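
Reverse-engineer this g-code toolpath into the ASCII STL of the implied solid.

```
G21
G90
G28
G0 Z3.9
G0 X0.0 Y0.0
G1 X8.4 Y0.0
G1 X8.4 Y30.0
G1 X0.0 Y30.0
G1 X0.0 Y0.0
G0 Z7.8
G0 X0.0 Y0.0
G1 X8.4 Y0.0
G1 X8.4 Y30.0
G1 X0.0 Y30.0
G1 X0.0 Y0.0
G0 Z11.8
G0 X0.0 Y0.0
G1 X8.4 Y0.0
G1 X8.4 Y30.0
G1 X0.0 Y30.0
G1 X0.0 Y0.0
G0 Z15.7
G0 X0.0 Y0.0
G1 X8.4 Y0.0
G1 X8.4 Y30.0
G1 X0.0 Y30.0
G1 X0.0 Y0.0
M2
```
solid part
  facet normal 0.0000 0.0000 -1.0000
    outer loop
      vertex 8.4 30.0 0.0
      vertex 8.4 0.0 0.0
      vertex 0.0 0.0 0.0
    endloop
  endfacet
  facet normal 0.0000 0.0000 -1.0000
    outer loop
      vertex 0.0 30.0 0.0
      vertex 8.4 30.0 0.0
      vertex 0.0 0.0 0.0
    endloop
  endfacet
  facet normal 0.0000 0.0000 1.0000
    outer loop
      vertex 0.0 0.0 15.7
      vertex 8.4 0.0 15.7
      vertex 8.4 30.0 15.7
    endloop
  endfacet
  facet normal 0.0000 0.0000 1.0000
    outer loop
      vertex 0.0 0.0 15.7
      vertex 8.4 30.0 15.7
      vertex 0.0 30.0 15.7
    endloop
  endfacet
  facet normal 0.0000 -1.0000 0.0000
    outer loop
      vertex 0.0 0.0 0.0
      vertex 8.4 0.0 0.0
      vertex 8.4 0.0 15.7
    endloop
  endfacet
  facet normal 0.0000 -1.0000 0.0000
    outer loop
      vertex 0.0 0.0 0.0
      vertex 8.4 0.0 15.7
      vertex 0.0 0.0 15.7
    endloop
  endfacet
  facet normal 0.0000 1.0000 0.0000
    outer loop
      vertex 8.4 30.0 15.7
      vertex 8.4 30.0 0.0
      vertex 0.0 30.0 0.0
    endloop
  endfacet
  facet normal 0.0000 1.0000 0.0000
    outer loop
      vertex 0.0 30.0 15.7
      vertex 8.4 30.0 15.7
      vertex 0.0 30.0 0.0
    endloop
  endfacet
  facet normal -1.0000 0.0000 0.0000
    outer loop
      vertex 0.0 30.0 15.7
      vertex 0.0 30.0 0.0
      vertex 0.0 0.0 0.0
    endloop
  endfacet
  facet normal -1.0000 0.0000 0.0000
    outer loop
      vertex 0.0 0.0 15.7
      vertex 0.0 30.0 15.7
      vertex 0.0 0.0 0.0
    endloop
  endfacet
  facet normal 1.0000 0.0000 0.0000
    outer loop
      vertex 8.4 0.0 0.0
      vertex 8.4 30.0 0.0
      vertex 8.4 30.0 15.7
    endloop
  endfacet
  facet normal 1.0000 0.0000 0.0000
    outer loop
      vertex 8.4 0.0 0.0
      vertex 8.4 30.0 15.7
      vertex 8.4 0.0 15.7
    endloop
  endfacet
endsolid part

The G0 Z moves step by Δz≈3.9 mm. Every layer's G1 loop is the same polygon, so the solid is a straight extrusion of it from z=0 to z≈15.7. Closing with flat bottom and top caps and triangulating gives 12 facets — a rectangular box, roughly 8.4 × 30 mm footprint and 15.7 mm tall.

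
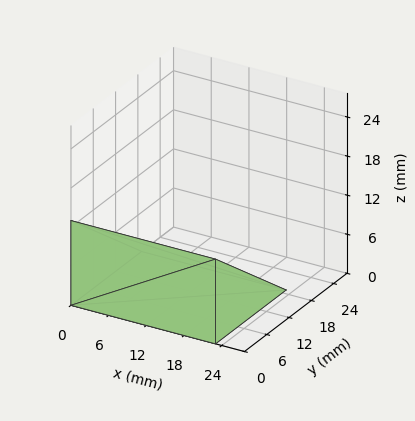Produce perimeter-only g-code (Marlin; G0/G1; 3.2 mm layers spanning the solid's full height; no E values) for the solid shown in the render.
Reading the render: the shape is a wedge (ramp): 23 × 19 mm base, rising to 13 mm along the y=0 edge and sloping linearly to z=0 at y=19 (dimensions read to the nearest mm from the axis ticks). For the g-code, the solid's height is divided into equal slices at the stated Δz and each level perimeter traced with G1 moves after a G0 lift.

; perimeter-only toolpath
G21 ; units = mm
G90 ; absolute positioning
G28 ; home
; layer 1
G0 Z3.2
G0 X0.0 Y0.0
G1 X23.0 Y0.0
G1 X23.0 Y14.2
G1 X0.0 Y14.2
G1 X0.0 Y0.0
; layer 2
G0 Z6.5
G0 X0.0 Y0.0
G1 X23.0 Y0.0
G1 X23.0 Y9.5
G1 X0.0 Y9.5
G1 X0.0 Y0.0
; layer 3
G0 Z9.8
G0 X0.0 Y0.0
G1 X23.0 Y0.0
G1 X23.0 Y4.8
G1 X0.0 Y4.8
G1 X0.0 Y0.0
M2 ; end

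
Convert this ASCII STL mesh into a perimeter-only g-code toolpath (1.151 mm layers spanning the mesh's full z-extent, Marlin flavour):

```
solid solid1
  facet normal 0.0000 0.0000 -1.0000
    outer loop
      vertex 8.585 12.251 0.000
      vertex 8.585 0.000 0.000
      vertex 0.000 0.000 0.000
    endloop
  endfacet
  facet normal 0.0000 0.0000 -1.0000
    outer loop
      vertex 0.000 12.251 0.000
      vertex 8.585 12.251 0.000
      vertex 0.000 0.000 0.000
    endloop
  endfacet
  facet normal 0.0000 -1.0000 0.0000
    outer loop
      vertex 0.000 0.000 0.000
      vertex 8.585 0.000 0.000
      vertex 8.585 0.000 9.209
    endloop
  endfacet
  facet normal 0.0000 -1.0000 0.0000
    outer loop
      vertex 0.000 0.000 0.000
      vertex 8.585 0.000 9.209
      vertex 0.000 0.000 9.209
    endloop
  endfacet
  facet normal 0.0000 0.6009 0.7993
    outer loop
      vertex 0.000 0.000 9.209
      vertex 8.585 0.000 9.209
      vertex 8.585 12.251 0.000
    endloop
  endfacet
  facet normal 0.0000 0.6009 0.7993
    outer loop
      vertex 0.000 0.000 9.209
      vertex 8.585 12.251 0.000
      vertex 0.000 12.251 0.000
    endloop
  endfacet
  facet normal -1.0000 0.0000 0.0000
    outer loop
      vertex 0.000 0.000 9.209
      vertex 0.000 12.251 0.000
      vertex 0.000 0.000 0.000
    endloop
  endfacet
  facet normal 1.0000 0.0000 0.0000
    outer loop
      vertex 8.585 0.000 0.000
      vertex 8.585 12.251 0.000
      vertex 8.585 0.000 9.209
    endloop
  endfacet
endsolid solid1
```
; perimeter-only toolpath
G21 ; units = mm
G90 ; absolute positioning
G28 ; home
; layer 1
G0 Z1.151
G0 X0.000 Y0.000
G1 X8.585 Y0.000
G1 X8.585 Y10.720
G1 X0.000 Y10.720
G1 X0.000 Y0.000
; layer 2
G0 Z2.302
G0 X0.000 Y0.000
G1 X8.585 Y0.000
G1 X8.585 Y9.188
G1 X0.000 Y9.188
G1 X0.000 Y0.000
; layer 3
G0 Z3.453
G0 X0.000 Y0.000
G1 X8.585 Y0.000
G1 X8.585 Y7.657
G1 X0.000 Y7.657
G1 X0.000 Y0.000
; layer 4
G0 Z4.604
G0 X0.000 Y0.000
G1 X8.585 Y0.000
G1 X8.585 Y6.125
G1 X0.000 Y6.125
G1 X0.000 Y0.000
; layer 5
G0 Z5.756
G0 X0.000 Y0.000
G1 X8.585 Y0.000
G1 X8.585 Y4.594
G1 X0.000 Y4.594
G1 X0.000 Y0.000
; layer 6
G0 Z6.907
G0 X0.000 Y0.000
G1 X8.585 Y0.000
G1 X8.585 Y3.063
G1 X0.000 Y3.063
G1 X0.000 Y0.000
; layer 7
G0 Z8.058
G0 X0.000 Y0.000
G1 X8.585 Y0.000
G1 X8.585 Y1.531
G1 X0.000 Y1.531
G1 X0.000 Y0.000
M2 ; end

The solid is a wedge (ramp): 8.59 × 12.3 mm base, rising to 9.21 mm along the y=0 edge and sloping linearly to z=0 at y=12.3. Slicing at Δz = 1.151 mm — 8 equal slices spanning the solid's height, so layer i sits at z = i·h/8 — gives 7 non-empty perimeters. Each is a 4-segment closed polygon; G0 lifts to the layer z and rapids to the start vertex, then G1 traces the edges. The cross-section shrinks linearly with z (the slice at the apex is degenerate and omitted).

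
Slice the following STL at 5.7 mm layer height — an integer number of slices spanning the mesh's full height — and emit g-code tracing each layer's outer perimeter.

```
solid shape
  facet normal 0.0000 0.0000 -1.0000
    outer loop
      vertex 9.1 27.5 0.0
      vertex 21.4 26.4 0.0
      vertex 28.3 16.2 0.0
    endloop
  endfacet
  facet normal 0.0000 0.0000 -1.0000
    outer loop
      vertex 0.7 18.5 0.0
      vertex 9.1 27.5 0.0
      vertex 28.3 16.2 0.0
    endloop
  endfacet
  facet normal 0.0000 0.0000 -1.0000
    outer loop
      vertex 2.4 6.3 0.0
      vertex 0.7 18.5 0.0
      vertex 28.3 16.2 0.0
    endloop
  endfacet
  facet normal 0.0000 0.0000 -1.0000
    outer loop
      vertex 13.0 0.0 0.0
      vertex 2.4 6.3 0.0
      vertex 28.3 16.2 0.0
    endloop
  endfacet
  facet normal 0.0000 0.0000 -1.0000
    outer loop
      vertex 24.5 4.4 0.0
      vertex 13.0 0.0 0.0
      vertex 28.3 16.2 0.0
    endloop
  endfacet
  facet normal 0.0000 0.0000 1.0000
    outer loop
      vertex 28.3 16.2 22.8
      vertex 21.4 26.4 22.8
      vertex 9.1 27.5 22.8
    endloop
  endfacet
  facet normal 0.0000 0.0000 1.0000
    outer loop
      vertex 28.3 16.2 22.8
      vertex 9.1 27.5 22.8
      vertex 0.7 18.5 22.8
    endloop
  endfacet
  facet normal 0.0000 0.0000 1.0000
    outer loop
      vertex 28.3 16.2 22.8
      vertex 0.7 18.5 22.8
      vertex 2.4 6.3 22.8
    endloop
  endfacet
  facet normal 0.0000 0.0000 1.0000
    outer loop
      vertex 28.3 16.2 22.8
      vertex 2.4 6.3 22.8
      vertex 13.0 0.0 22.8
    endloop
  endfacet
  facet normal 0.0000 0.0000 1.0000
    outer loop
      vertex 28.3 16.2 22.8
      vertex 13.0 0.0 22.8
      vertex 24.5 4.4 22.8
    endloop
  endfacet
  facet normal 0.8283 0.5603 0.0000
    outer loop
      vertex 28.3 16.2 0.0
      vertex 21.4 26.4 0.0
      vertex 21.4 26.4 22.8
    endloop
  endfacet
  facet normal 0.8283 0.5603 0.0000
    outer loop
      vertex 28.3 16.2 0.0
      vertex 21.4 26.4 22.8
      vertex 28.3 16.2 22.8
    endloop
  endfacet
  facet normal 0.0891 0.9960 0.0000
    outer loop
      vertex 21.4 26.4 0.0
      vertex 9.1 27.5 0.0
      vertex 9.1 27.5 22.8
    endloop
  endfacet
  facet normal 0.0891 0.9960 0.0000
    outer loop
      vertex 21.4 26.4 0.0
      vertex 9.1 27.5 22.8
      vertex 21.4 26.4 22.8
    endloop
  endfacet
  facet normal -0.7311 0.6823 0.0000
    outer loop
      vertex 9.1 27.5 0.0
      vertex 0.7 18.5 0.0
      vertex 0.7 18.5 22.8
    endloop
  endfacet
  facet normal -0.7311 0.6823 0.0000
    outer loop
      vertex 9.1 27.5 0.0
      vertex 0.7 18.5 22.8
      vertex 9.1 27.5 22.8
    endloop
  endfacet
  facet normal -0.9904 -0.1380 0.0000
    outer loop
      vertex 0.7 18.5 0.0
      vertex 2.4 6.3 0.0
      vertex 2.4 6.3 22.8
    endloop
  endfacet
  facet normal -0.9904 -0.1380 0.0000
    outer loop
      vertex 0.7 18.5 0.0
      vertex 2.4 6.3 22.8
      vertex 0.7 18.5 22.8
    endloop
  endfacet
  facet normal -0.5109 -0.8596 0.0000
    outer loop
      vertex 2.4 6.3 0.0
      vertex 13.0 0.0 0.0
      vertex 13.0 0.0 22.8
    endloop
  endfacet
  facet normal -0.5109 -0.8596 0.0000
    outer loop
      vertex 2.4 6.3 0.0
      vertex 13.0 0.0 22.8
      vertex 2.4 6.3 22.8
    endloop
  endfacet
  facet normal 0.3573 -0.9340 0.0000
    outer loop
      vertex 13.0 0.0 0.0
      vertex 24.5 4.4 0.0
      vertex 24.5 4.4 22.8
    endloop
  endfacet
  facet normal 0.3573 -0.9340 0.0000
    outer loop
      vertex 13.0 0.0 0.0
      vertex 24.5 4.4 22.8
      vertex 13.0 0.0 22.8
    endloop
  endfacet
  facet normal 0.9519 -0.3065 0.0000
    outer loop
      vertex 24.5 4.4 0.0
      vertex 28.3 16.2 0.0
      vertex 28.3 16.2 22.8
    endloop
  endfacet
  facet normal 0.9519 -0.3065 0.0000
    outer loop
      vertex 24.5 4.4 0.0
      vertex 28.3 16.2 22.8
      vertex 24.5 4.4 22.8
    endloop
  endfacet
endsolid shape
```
; perimeter-only toolpath
G21 ; units = mm
G90 ; absolute positioning
G28 ; home
; layer 1
G0 Z5.7
G0 X28.3 Y16.2
G1 X21.4 Y26.4
G1 X9.1 Y27.5
G1 X0.7 Y18.5
G1 X2.4 Y6.3
G1 X13.0 Y0.0
G1 X24.5 Y4.4
G1 X28.3 Y16.2
; layer 2
G0 Z11.4
G0 X28.3 Y16.2
G1 X21.4 Y26.4
G1 X9.1 Y27.5
G1 X0.7 Y18.5
G1 X2.4 Y6.3
G1 X13.0 Y0.0
G1 X24.5 Y4.4
G1 X28.3 Y16.2
; layer 3
G0 Z17.1
G0 X28.3 Y16.2
G1 X21.4 Y26.4
G1 X9.1 Y27.5
G1 X0.7 Y18.5
G1 X2.4 Y6.3
G1 X13.0 Y0.0
G1 X24.5 Y4.4
G1 X28.3 Y16.2
; layer 4
G0 Z22.8
G0 X28.3 Y16.2
G1 X21.4 Y26.4
G1 X9.1 Y27.5
G1 X0.7 Y18.5
G1 X2.4 Y6.3
G1 X13.0 Y0.0
G1 X24.5 Y4.4
G1 X28.3 Y16.2
M2 ; end

The solid is a regular 7-sided prism (a cylinder approximated with 7 flat sides), circumscribed radius ≈ 14.2 mm, height ≈ 22.8 mm. Slicing at Δz = 5.7 mm — 4 equal slices spanning the solid's height, so layer i sits at z = i·h/4 — gives 4 non-empty perimeters. Each is a 7-segment closed polygon; G0 lifts to the layer z and rapids to the start vertex, then G1 traces the edges.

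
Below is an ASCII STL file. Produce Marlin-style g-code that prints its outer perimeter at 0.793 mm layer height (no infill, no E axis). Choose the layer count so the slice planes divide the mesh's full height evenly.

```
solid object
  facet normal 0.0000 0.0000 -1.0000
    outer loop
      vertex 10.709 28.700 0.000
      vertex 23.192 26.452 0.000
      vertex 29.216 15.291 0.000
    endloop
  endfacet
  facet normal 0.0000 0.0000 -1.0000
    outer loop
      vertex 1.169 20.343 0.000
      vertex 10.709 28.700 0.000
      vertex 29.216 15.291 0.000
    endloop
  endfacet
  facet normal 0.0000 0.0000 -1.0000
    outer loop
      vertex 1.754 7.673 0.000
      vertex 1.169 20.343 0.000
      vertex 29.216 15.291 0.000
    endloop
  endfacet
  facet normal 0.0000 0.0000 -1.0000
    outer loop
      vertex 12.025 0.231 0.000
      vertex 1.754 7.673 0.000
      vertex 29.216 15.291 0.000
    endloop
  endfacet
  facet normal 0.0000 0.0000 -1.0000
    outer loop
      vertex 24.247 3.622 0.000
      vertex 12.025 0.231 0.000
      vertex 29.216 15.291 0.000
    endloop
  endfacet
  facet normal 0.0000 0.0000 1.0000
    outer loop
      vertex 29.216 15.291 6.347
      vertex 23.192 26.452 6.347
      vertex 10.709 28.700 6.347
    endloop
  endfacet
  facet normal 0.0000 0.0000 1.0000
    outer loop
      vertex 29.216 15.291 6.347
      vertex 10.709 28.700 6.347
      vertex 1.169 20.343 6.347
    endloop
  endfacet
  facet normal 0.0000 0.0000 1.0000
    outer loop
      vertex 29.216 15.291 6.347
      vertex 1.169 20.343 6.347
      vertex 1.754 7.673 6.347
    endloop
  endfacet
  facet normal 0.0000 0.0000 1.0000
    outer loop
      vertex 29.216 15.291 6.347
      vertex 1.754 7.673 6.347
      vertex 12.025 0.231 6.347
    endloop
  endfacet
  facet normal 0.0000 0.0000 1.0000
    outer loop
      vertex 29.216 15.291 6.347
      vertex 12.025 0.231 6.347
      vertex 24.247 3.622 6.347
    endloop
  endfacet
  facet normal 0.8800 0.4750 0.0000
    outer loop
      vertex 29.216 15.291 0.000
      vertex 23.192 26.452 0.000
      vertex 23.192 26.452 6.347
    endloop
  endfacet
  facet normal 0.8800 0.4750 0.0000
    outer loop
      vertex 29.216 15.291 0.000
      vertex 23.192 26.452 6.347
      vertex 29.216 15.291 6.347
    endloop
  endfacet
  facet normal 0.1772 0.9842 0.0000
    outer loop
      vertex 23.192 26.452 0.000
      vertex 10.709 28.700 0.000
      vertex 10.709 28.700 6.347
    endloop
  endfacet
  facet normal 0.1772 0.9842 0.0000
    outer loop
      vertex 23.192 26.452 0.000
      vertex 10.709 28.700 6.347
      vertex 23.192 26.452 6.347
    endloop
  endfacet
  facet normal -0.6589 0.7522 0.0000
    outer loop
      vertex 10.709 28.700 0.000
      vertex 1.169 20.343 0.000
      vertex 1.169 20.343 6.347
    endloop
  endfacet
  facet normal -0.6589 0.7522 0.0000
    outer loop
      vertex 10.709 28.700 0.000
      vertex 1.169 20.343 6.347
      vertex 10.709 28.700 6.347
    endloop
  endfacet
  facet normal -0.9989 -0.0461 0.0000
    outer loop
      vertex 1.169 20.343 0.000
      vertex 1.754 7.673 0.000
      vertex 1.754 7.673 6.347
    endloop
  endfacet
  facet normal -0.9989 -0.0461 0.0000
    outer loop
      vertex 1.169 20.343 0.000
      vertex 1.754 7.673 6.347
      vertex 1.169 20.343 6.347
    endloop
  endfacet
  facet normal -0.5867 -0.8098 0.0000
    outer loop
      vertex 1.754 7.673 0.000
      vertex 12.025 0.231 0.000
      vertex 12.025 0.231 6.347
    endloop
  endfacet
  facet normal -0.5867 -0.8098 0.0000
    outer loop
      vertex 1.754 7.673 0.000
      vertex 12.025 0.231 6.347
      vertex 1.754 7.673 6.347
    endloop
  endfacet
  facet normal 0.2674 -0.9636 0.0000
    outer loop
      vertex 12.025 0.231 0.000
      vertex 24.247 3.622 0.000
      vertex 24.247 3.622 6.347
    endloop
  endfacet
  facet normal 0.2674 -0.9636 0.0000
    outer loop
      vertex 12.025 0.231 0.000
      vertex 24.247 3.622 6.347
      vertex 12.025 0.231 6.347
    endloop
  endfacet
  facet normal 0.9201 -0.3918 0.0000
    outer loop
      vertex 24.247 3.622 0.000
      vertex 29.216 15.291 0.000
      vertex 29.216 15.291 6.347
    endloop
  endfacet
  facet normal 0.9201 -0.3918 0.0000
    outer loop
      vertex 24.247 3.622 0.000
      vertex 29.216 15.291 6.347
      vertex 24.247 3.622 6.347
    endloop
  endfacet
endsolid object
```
; perimeter-only toolpath
G21 ; units = mm
G90 ; absolute positioning
G28 ; home
; layer 1
G0 Z0.793
G0 X29.216 Y15.291
G1 X23.192 Y26.452
G1 X10.709 Y28.700
G1 X1.169 Y20.343
G1 X1.754 Y7.673
G1 X12.025 Y0.231
G1 X24.247 Y3.622
G1 X29.216 Y15.291
; layer 2
G0 Z1.587
G0 X29.216 Y15.291
G1 X23.192 Y26.452
G1 X10.709 Y28.700
G1 X1.169 Y20.343
G1 X1.754 Y7.673
G1 X12.025 Y0.231
G1 X24.247 Y3.622
G1 X29.216 Y15.291
; layer 3
G0 Z2.380
G0 X29.216 Y15.291
G1 X23.192 Y26.452
G1 X10.709 Y28.700
G1 X1.169 Y20.343
G1 X1.754 Y7.673
G1 X12.025 Y0.231
G1 X24.247 Y3.622
G1 X29.216 Y15.291
; layer 4
G0 Z3.174
G0 X29.216 Y15.291
G1 X23.192 Y26.452
G1 X10.709 Y28.700
G1 X1.169 Y20.343
G1 X1.754 Y7.673
G1 X12.025 Y0.231
G1 X24.247 Y3.622
G1 X29.216 Y15.291
; layer 5
G0 Z3.967
G0 X29.216 Y15.291
G1 X23.192 Y26.452
G1 X10.709 Y28.700
G1 X1.169 Y20.343
G1 X1.754 Y7.673
G1 X12.025 Y0.231
G1 X24.247 Y3.622
G1 X29.216 Y15.291
; layer 6
G0 Z4.760
G0 X29.216 Y15.291
G1 X23.192 Y26.452
G1 X10.709 Y28.700
G1 X1.169 Y20.343
G1 X1.754 Y7.673
G1 X12.025 Y0.231
G1 X24.247 Y3.622
G1 X29.216 Y15.291
; layer 7
G0 Z5.554
G0 X29.216 Y15.291
G1 X23.192 Y26.452
G1 X10.709 Y28.700
G1 X1.169 Y20.343
G1 X1.754 Y7.673
G1 X12.025 Y0.231
G1 X24.247 Y3.622
G1 X29.216 Y15.291
; layer 8
G0 Z6.347
G0 X29.216 Y15.291
G1 X23.192 Y26.452
G1 X10.709 Y28.700
G1 X1.169 Y20.343
G1 X1.754 Y7.673
G1 X12.025 Y0.231
G1 X24.247 Y3.622
G1 X29.216 Y15.291
M2 ; end

The solid is a regular 7-sided prism (a cylinder approximated with 7 flat sides), circumscribed radius ≈ 14.6 mm, height ≈ 6.35 mm. Slicing at Δz = 0.793 mm — 8 equal slices spanning the solid's height, so layer i sits at z = i·h/8 — gives 8 non-empty perimeters. Each is a 7-segment closed polygon; G0 lifts to the layer z and rapids to the start vertex, then G1 traces the edges.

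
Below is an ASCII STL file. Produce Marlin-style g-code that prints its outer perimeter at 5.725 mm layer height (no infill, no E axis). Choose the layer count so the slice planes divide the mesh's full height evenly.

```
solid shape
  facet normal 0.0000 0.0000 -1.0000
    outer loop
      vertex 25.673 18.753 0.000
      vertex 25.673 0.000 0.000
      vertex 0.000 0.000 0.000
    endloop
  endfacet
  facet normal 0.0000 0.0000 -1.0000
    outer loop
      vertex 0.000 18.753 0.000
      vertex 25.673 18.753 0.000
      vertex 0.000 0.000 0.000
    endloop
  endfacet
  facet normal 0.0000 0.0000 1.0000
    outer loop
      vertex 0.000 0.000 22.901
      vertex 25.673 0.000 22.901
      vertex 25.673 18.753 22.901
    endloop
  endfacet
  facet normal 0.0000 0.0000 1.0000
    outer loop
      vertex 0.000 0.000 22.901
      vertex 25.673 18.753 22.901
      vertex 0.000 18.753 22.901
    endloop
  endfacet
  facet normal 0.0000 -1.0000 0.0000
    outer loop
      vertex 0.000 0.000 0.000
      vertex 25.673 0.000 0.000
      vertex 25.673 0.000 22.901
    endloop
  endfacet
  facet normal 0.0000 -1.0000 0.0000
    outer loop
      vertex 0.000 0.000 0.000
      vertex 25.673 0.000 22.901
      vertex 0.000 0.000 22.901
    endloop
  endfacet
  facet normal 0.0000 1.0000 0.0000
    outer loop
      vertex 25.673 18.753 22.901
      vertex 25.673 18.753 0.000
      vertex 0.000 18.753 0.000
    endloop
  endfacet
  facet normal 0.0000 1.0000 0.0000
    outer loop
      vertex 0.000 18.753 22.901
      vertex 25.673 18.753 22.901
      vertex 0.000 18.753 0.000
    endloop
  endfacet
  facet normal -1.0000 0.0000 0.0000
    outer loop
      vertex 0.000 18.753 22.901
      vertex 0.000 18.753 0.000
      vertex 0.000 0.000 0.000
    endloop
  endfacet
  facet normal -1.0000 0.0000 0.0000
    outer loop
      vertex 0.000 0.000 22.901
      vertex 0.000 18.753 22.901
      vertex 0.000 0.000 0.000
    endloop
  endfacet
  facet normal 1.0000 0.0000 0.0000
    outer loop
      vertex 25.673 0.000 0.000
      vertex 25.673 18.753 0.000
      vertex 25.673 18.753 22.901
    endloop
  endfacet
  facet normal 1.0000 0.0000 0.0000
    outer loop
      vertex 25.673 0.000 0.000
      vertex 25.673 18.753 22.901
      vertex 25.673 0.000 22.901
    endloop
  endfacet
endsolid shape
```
; perimeter-only toolpath
G21 ; units = mm
G90 ; absolute positioning
G28 ; home
; layer 1
G0 Z5.725
G0 X0.000 Y0.000
G1 X25.673 Y0.000
G1 X25.673 Y18.753
G1 X0.000 Y18.753
G1 X0.000 Y0.000
; layer 2
G0 Z11.450
G0 X0.000 Y0.000
G1 X25.673 Y0.000
G1 X25.673 Y18.753
G1 X0.000 Y18.753
G1 X0.000 Y0.000
; layer 3
G0 Z17.176
G0 X0.000 Y0.000
G1 X25.673 Y0.000
G1 X25.673 Y18.753
G1 X0.000 Y18.753
G1 X0.000 Y0.000
; layer 4
G0 Z22.901
G0 X0.000 Y0.000
G1 X25.673 Y0.000
G1 X25.673 Y18.753
G1 X0.000 Y18.753
G1 X0.000 Y0.000
M2 ; end

The solid is a rectangular box, roughly 25.7 × 18.8 mm footprint and 22.9 mm tall. Slicing at Δz = 5.725 mm — 4 equal slices spanning the solid's height, so layer i sits at z = i·h/4 — gives 4 non-empty perimeters. Each is a 4-segment closed polygon; G0 lifts to the layer z and rapids to the start vertex, then G1 traces the edges.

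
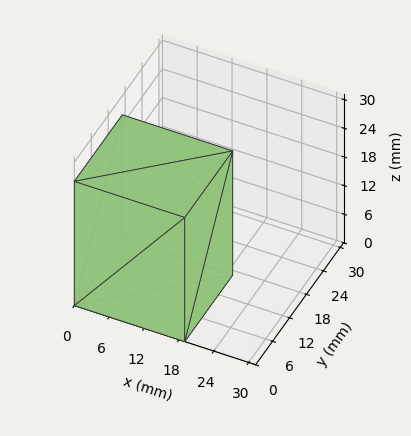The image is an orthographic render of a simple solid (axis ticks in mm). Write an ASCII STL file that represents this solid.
Reading the render: the shape is a rectangular box, roughly 19 × 17 mm footprint and 26 mm tall (dimensions read to the nearest mm from the axis ticks). For the STL, each face is triangulated and given an outward normal.

solid part
  facet normal 0.0000 0.0000 -1.0000
    outer loop
      vertex 19.00 17.00 0.00
      vertex 19.00 0.00 0.00
      vertex 0.00 0.00 0.00
    endloop
  endfacet
  facet normal 0.0000 0.0000 -1.0000
    outer loop
      vertex 0.00 17.00 0.00
      vertex 19.00 17.00 0.00
      vertex 0.00 0.00 0.00
    endloop
  endfacet
  facet normal 0.0000 0.0000 1.0000
    outer loop
      vertex 0.00 0.00 26.00
      vertex 19.00 0.00 26.00
      vertex 19.00 17.00 26.00
    endloop
  endfacet
  facet normal 0.0000 0.0000 1.0000
    outer loop
      vertex 0.00 0.00 26.00
      vertex 19.00 17.00 26.00
      vertex 0.00 17.00 26.00
    endloop
  endfacet
  facet normal 0.0000 -1.0000 0.0000
    outer loop
      vertex 0.00 0.00 0.00
      vertex 19.00 0.00 0.00
      vertex 19.00 0.00 26.00
    endloop
  endfacet
  facet normal 0.0000 -1.0000 0.0000
    outer loop
      vertex 0.00 0.00 0.00
      vertex 19.00 0.00 26.00
      vertex 0.00 0.00 26.00
    endloop
  endfacet
  facet normal 0.0000 1.0000 0.0000
    outer loop
      vertex 19.00 17.00 26.00
      vertex 19.00 17.00 0.00
      vertex 0.00 17.00 0.00
    endloop
  endfacet
  facet normal 0.0000 1.0000 0.0000
    outer loop
      vertex 0.00 17.00 26.00
      vertex 19.00 17.00 26.00
      vertex 0.00 17.00 0.00
    endloop
  endfacet
  facet normal -1.0000 0.0000 0.0000
    outer loop
      vertex 0.00 17.00 26.00
      vertex 0.00 17.00 0.00
      vertex 0.00 0.00 0.00
    endloop
  endfacet
  facet normal -1.0000 0.0000 0.0000
    outer loop
      vertex 0.00 0.00 26.00
      vertex 0.00 17.00 26.00
      vertex 0.00 0.00 0.00
    endloop
  endfacet
  facet normal 1.0000 0.0000 0.0000
    outer loop
      vertex 19.00 0.00 0.00
      vertex 19.00 17.00 0.00
      vertex 19.00 17.00 26.00
    endloop
  endfacet
  facet normal 1.0000 0.0000 0.0000
    outer loop
      vertex 19.00 0.00 0.00
      vertex 19.00 17.00 26.00
      vertex 19.00 0.00 26.00
    endloop
  endfacet
endsolid part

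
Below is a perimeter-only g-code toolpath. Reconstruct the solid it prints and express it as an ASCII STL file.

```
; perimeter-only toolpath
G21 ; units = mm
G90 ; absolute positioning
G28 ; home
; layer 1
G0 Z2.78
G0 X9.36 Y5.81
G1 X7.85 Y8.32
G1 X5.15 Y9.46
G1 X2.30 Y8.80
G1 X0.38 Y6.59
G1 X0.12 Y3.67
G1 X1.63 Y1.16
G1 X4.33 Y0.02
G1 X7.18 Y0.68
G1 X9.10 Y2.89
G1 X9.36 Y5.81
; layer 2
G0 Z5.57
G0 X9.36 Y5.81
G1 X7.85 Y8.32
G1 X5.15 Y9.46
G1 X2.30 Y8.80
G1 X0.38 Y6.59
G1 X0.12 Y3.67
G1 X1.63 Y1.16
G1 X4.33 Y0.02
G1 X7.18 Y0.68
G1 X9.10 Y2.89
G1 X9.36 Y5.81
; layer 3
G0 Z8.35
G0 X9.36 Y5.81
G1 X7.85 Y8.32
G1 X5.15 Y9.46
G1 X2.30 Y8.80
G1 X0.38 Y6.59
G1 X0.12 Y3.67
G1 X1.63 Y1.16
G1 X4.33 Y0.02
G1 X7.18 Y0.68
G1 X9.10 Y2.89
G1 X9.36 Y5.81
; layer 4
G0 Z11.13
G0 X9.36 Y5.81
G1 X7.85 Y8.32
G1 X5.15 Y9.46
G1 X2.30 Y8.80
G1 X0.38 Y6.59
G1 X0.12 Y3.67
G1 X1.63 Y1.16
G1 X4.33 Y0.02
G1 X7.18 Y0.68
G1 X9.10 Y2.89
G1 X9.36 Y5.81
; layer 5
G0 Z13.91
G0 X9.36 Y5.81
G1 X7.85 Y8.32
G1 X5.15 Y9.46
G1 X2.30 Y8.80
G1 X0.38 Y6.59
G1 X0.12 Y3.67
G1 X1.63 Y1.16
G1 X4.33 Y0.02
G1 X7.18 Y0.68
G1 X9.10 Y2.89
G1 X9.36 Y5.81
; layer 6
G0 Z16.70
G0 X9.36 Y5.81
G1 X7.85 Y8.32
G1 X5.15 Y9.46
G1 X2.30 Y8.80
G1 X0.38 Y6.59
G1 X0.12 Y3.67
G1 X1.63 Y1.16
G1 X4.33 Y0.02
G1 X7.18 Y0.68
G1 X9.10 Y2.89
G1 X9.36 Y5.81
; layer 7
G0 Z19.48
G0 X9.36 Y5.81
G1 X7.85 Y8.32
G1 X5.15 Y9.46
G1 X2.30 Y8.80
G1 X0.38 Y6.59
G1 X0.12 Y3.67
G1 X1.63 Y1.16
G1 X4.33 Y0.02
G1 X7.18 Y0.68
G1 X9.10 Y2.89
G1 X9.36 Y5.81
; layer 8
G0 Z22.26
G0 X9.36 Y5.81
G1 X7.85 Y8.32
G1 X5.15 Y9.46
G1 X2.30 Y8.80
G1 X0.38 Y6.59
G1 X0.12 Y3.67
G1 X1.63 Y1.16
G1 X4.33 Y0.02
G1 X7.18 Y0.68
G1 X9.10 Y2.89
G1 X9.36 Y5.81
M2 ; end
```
solid part
  facet normal 0.0000 0.0000 -1.0000
    outer loop
      vertex 5.15 9.46 0.00
      vertex 7.85 8.32 0.00
      vertex 9.36 5.81 0.00
    endloop
  endfacet
  facet normal 0.0000 0.0000 -1.0000
    outer loop
      vertex 2.30 8.80 0.00
      vertex 5.15 9.46 0.00
      vertex 9.36 5.81 0.00
    endloop
  endfacet
  facet normal 0.0000 0.0000 -1.0000
    outer loop
      vertex 0.38 6.59 0.00
      vertex 2.30 8.80 0.00
      vertex 9.36 5.81 0.00
    endloop
  endfacet
  facet normal 0.0000 0.0000 -1.0000
    outer loop
      vertex 0.12 3.67 0.00
      vertex 0.38 6.59 0.00
      vertex 9.36 5.81 0.00
    endloop
  endfacet
  facet normal 0.0000 0.0000 -1.0000
    outer loop
      vertex 1.63 1.16 0.00
      vertex 0.12 3.67 0.00
      vertex 9.36 5.81 0.00
    endloop
  endfacet
  facet normal 0.0000 0.0000 -1.0000
    outer loop
      vertex 4.33 0.02 0.00
      vertex 1.63 1.16 0.00
      vertex 9.36 5.81 0.00
    endloop
  endfacet
  facet normal 0.0000 0.0000 -1.0000
    outer loop
      vertex 7.18 0.68 0.00
      vertex 4.33 0.02 0.00
      vertex 9.36 5.81 0.00
    endloop
  endfacet
  facet normal 0.0000 0.0000 -1.0000
    outer loop
      vertex 9.10 2.89 0.00
      vertex 7.18 0.68 0.00
      vertex 9.36 5.81 0.00
    endloop
  endfacet
  facet normal 0.0000 0.0000 1.0000
    outer loop
      vertex 9.36 5.81 22.26
      vertex 7.85 8.32 22.26
      vertex 5.15 9.46 22.26
    endloop
  endfacet
  facet normal 0.0000 0.0000 1.0000
    outer loop
      vertex 9.36 5.81 22.26
      vertex 5.15 9.46 22.26
      vertex 2.30 8.80 22.26
    endloop
  endfacet
  facet normal 0.0000 0.0000 1.0000
    outer loop
      vertex 9.36 5.81 22.26
      vertex 2.30 8.80 22.26
      vertex 0.38 6.59 22.26
    endloop
  endfacet
  facet normal 0.0000 0.0000 1.0000
    outer loop
      vertex 9.36 5.81 22.26
      vertex 0.38 6.59 22.26
      vertex 0.12 3.67 22.26
    endloop
  endfacet
  facet normal 0.0000 0.0000 1.0000
    outer loop
      vertex 9.36 5.81 22.26
      vertex 0.12 3.67 22.26
      vertex 1.63 1.16 22.26
    endloop
  endfacet
  facet normal 0.0000 0.0000 1.0000
    outer loop
      vertex 9.36 5.81 22.26
      vertex 1.63 1.16 22.26
      vertex 4.33 0.02 22.26
    endloop
  endfacet
  facet normal 0.0000 0.0000 1.0000
    outer loop
      vertex 9.36 5.81 22.26
      vertex 4.33 0.02 22.26
      vertex 7.18 0.68 22.26
    endloop
  endfacet
  facet normal 0.0000 0.0000 1.0000
    outer loop
      vertex 9.36 5.81 22.26
      vertex 7.18 0.68 22.26
      vertex 9.10 2.89 22.26
    endloop
  endfacet
  facet normal 0.8569 0.5155 0.0000
    outer loop
      vertex 9.36 5.81 0.00
      vertex 7.85 8.32 0.00
      vertex 7.85 8.32 22.26
    endloop
  endfacet
  facet normal 0.8569 0.5155 0.0000
    outer loop
      vertex 9.36 5.81 0.00
      vertex 7.85 8.32 22.26
      vertex 9.36 5.81 22.26
    endloop
  endfacet
  facet normal 0.3890 0.9212 0.0000
    outer loop
      vertex 7.85 8.32 0.00
      vertex 5.15 9.46 0.00
      vertex 5.15 9.46 22.26
    endloop
  endfacet
  facet normal 0.3890 0.9212 0.0000
    outer loop
      vertex 7.85 8.32 0.00
      vertex 5.15 9.46 22.26
      vertex 7.85 8.32 22.26
    endloop
  endfacet
  facet normal -0.2256 0.9742 0.0000
    outer loop
      vertex 5.15 9.46 0.00
      vertex 2.30 8.80 0.00
      vertex 2.30 8.80 22.26
    endloop
  endfacet
  facet normal -0.2256 0.9742 0.0000
    outer loop
      vertex 5.15 9.46 0.00
      vertex 2.30 8.80 22.26
      vertex 5.15 9.46 22.26
    endloop
  endfacet
  facet normal -0.7549 0.6558 0.0000
    outer loop
      vertex 2.30 8.80 0.00
      vertex 0.38 6.59 0.00
      vertex 0.38 6.59 22.26
    endloop
  endfacet
  facet normal -0.7549 0.6558 0.0000
    outer loop
      vertex 2.30 8.80 0.00
      vertex 0.38 6.59 22.26
      vertex 2.30 8.80 22.26
    endloop
  endfacet
  facet normal -0.9961 0.0887 0.0000
    outer loop
      vertex 0.38 6.59 0.00
      vertex 0.12 3.67 0.00
      vertex 0.12 3.67 22.26
    endloop
  endfacet
  facet normal -0.9961 0.0887 0.0000
    outer loop
      vertex 0.38 6.59 0.00
      vertex 0.12 3.67 22.26
      vertex 0.38 6.59 22.26
    endloop
  endfacet
  facet normal -0.8569 -0.5155 0.0000
    outer loop
      vertex 0.12 3.67 0.00
      vertex 1.63 1.16 0.00
      vertex 1.63 1.16 22.26
    endloop
  endfacet
  facet normal -0.8569 -0.5155 0.0000
    outer loop
      vertex 0.12 3.67 0.00
      vertex 1.63 1.16 22.26
      vertex 0.12 3.67 22.26
    endloop
  endfacet
  facet normal -0.3890 -0.9212 0.0000
    outer loop
      vertex 1.63 1.16 0.00
      vertex 4.33 0.02 0.00
      vertex 4.33 0.02 22.26
    endloop
  endfacet
  facet normal -0.3890 -0.9212 0.0000
    outer loop
      vertex 1.63 1.16 0.00
      vertex 4.33 0.02 22.26
      vertex 1.63 1.16 22.26
    endloop
  endfacet
  facet normal 0.2256 -0.9742 0.0000
    outer loop
      vertex 4.33 0.02 0.00
      vertex 7.18 0.68 0.00
      vertex 7.18 0.68 22.26
    endloop
  endfacet
  facet normal 0.2256 -0.9742 0.0000
    outer loop
      vertex 4.33 0.02 0.00
      vertex 7.18 0.68 22.26
      vertex 4.33 0.02 22.26
    endloop
  endfacet
  facet normal 0.7549 -0.6558 0.0000
    outer loop
      vertex 7.18 0.68 0.00
      vertex 9.10 2.89 0.00
      vertex 9.10 2.89 22.26
    endloop
  endfacet
  facet normal 0.7549 -0.6558 0.0000
    outer loop
      vertex 7.18 0.68 0.00
      vertex 9.10 2.89 22.26
      vertex 7.18 0.68 22.26
    endloop
  endfacet
  facet normal 0.9961 -0.0887 0.0000
    outer loop
      vertex 9.10 2.89 0.00
      vertex 9.36 5.81 0.00
      vertex 9.36 5.81 22.26
    endloop
  endfacet
  facet normal 0.9961 -0.0887 0.0000
    outer loop
      vertex 9.10 2.89 0.00
      vertex 9.36 5.81 22.26
      vertex 9.10 2.89 22.26
    endloop
  endfacet
endsolid part

The G0 Z moves step by Δz≈2.78 mm. Every layer's G1 loop is the same polygon, so the solid is a straight extrusion of it from z=0 to z≈22.3. Closing with flat bottom and top caps and triangulating gives 36 facets — a regular 10-sided prism (a cylinder approximated with 10 flat sides), circumscribed radius ≈ 4.74 mm, height ≈ 22.3 mm.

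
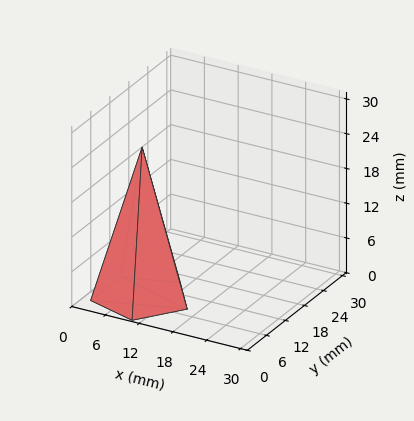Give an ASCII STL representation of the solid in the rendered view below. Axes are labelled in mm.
Reading the render: the shape is a regular 5-sided pyramid, base circumscribed radius ≈ 8 mm, apex at z ≈ 26 mm (dimensions read to the nearest mm from the axis ticks). For the STL, each face is triangulated and given an outward normal.

solid part
  facet normal 0.0000 0.0000 -1.0000
    outer loop
      vertex 1.5 12.7 0.0
      vertex 10.5 15.6 0.0
      vertex 16.0 8.0 0.0
    endloop
  endfacet
  facet normal 0.0000 0.0000 -1.0000
    outer loop
      vertex 1.5 3.3 0.0
      vertex 1.5 12.7 0.0
      vertex 16.0 8.0 0.0
    endloop
  endfacet
  facet normal 0.0000 0.0000 -1.0000
    outer loop
      vertex 10.5 0.4 0.0
      vertex 1.5 3.3 0.0
      vertex 16.0 8.0 0.0
    endloop
  endfacet
  facet normal 0.7861 0.5689 0.2419
    outer loop
      vertex 16.0 8.0 0.0
      vertex 10.5 15.6 0.0
      vertex 8.0 8.0 26.0
    endloop
  endfacet
  facet normal -0.2976 0.9237 0.2414
    outer loop
      vertex 10.5 15.6 0.0
      vertex 1.5 12.7 0.0
      vertex 8.0 8.0 26.0
    endloop
  endfacet
  facet normal -0.9701 0.0000 0.2425
    outer loop
      vertex 1.5 12.7 0.0
      vertex 1.5 3.3 0.0
      vertex 8.0 8.0 26.0
    endloop
  endfacet
  facet normal -0.2976 -0.9237 0.2414
    outer loop
      vertex 1.5 3.3 0.0
      vertex 10.5 0.4 0.0
      vertex 8.0 8.0 26.0
    endloop
  endfacet
  facet normal 0.7861 -0.5689 0.2419
    outer loop
      vertex 10.5 0.4 0.0
      vertex 16.0 8.0 0.0
      vertex 8.0 8.0 26.0
    endloop
  endfacet
endsolid part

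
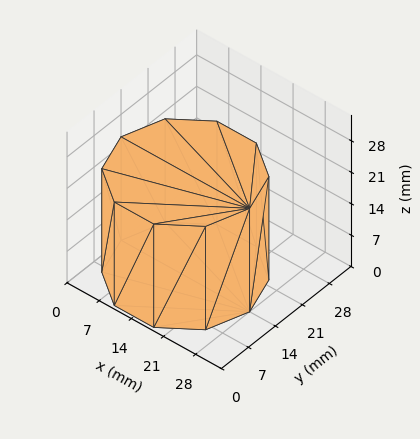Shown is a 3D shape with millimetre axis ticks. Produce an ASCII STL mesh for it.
Reading the render: the shape is a regular 10-sided prism (a cylinder approximated with 10 flat sides), circumscribed radius ≈ 14 mm, height ≈ 23 mm (dimensions read to the nearest mm from the axis ticks). For the STL, each face is triangulated and given an outward normal.

solid part
  facet normal 0.0000 0.0000 -1.0000
    outer loop
      vertex 18.3 27.3 0.0
      vertex 25.3 22.2 0.0
      vertex 28.0 14.0 0.0
    endloop
  endfacet
  facet normal 0.0000 0.0000 -1.0000
    outer loop
      vertex 9.7 27.3 0.0
      vertex 18.3 27.3 0.0
      vertex 28.0 14.0 0.0
    endloop
  endfacet
  facet normal 0.0000 0.0000 -1.0000
    outer loop
      vertex 2.7 22.2 0.0
      vertex 9.7 27.3 0.0
      vertex 28.0 14.0 0.0
    endloop
  endfacet
  facet normal 0.0000 0.0000 -1.0000
    outer loop
      vertex 0.0 14.0 0.0
      vertex 2.7 22.2 0.0
      vertex 28.0 14.0 0.0
    endloop
  endfacet
  facet normal 0.0000 0.0000 -1.0000
    outer loop
      vertex 2.7 5.8 0.0
      vertex 0.0 14.0 0.0
      vertex 28.0 14.0 0.0
    endloop
  endfacet
  facet normal 0.0000 0.0000 -1.0000
    outer loop
      vertex 9.7 0.7 0.0
      vertex 2.7 5.8 0.0
      vertex 28.0 14.0 0.0
    endloop
  endfacet
  facet normal 0.0000 0.0000 -1.0000
    outer loop
      vertex 18.3 0.7 0.0
      vertex 9.7 0.7 0.0
      vertex 28.0 14.0 0.0
    endloop
  endfacet
  facet normal 0.0000 0.0000 -1.0000
    outer loop
      vertex 25.3 5.8 0.0
      vertex 18.3 0.7 0.0
      vertex 28.0 14.0 0.0
    endloop
  endfacet
  facet normal 0.0000 0.0000 1.0000
    outer loop
      vertex 28.0 14.0 23.0
      vertex 25.3 22.2 23.0
      vertex 18.3 27.3 23.0
    endloop
  endfacet
  facet normal 0.0000 0.0000 1.0000
    outer loop
      vertex 28.0 14.0 23.0
      vertex 18.3 27.3 23.0
      vertex 9.7 27.3 23.0
    endloop
  endfacet
  facet normal 0.0000 0.0000 1.0000
    outer loop
      vertex 28.0 14.0 23.0
      vertex 9.7 27.3 23.0
      vertex 2.7 22.2 23.0
    endloop
  endfacet
  facet normal 0.0000 0.0000 1.0000
    outer loop
      vertex 28.0 14.0 23.0
      vertex 2.7 22.2 23.0
      vertex 0.0 14.0 23.0
    endloop
  endfacet
  facet normal 0.0000 0.0000 1.0000
    outer loop
      vertex 28.0 14.0 23.0
      vertex 0.0 14.0 23.0
      vertex 2.7 5.8 23.0
    endloop
  endfacet
  facet normal 0.0000 0.0000 1.0000
    outer loop
      vertex 28.0 14.0 23.0
      vertex 2.7 5.8 23.0
      vertex 9.7 0.7 23.0
    endloop
  endfacet
  facet normal 0.0000 0.0000 1.0000
    outer loop
      vertex 28.0 14.0 23.0
      vertex 9.7 0.7 23.0
      vertex 18.3 0.7 23.0
    endloop
  endfacet
  facet normal 0.0000 0.0000 1.0000
    outer loop
      vertex 28.0 14.0 23.0
      vertex 18.3 0.7 23.0
      vertex 25.3 5.8 23.0
    endloop
  endfacet
  facet normal 0.9498 0.3128 0.0000
    outer loop
      vertex 28.0 14.0 0.0
      vertex 25.3 22.2 0.0
      vertex 25.3 22.2 23.0
    endloop
  endfacet
  facet normal 0.9498 0.3128 0.0000
    outer loop
      vertex 28.0 14.0 0.0
      vertex 25.3 22.2 23.0
      vertex 28.0 14.0 23.0
    endloop
  endfacet
  facet normal 0.5889 0.8082 0.0000
    outer loop
      vertex 25.3 22.2 0.0
      vertex 18.3 27.3 0.0
      vertex 18.3 27.3 23.0
    endloop
  endfacet
  facet normal 0.5889 0.8082 0.0000
    outer loop
      vertex 25.3 22.2 0.0
      vertex 18.3 27.3 23.0
      vertex 25.3 22.2 23.0
    endloop
  endfacet
  facet normal 0.0000 1.0000 0.0000
    outer loop
      vertex 18.3 27.3 0.0
      vertex 9.7 27.3 0.0
      vertex 9.7 27.3 23.0
    endloop
  endfacet
  facet normal 0.0000 1.0000 0.0000
    outer loop
      vertex 18.3 27.3 0.0
      vertex 9.7 27.3 23.0
      vertex 18.3 27.3 23.0
    endloop
  endfacet
  facet normal -0.5889 0.8082 0.0000
    outer loop
      vertex 9.7 27.3 0.0
      vertex 2.7 22.2 0.0
      vertex 2.7 22.2 23.0
    endloop
  endfacet
  facet normal -0.5889 0.8082 0.0000
    outer loop
      vertex 9.7 27.3 0.0
      vertex 2.7 22.2 23.0
      vertex 9.7 27.3 23.0
    endloop
  endfacet
  facet normal -0.9498 0.3128 0.0000
    outer loop
      vertex 2.7 22.2 0.0
      vertex 0.0 14.0 0.0
      vertex 0.0 14.0 23.0
    endloop
  endfacet
  facet normal -0.9498 0.3128 0.0000
    outer loop
      vertex 2.7 22.2 0.0
      vertex 0.0 14.0 23.0
      vertex 2.7 22.2 23.0
    endloop
  endfacet
  facet normal -0.9498 -0.3128 0.0000
    outer loop
      vertex 0.0 14.0 0.0
      vertex 2.7 5.8 0.0
      vertex 2.7 5.8 23.0
    endloop
  endfacet
  facet normal -0.9498 -0.3128 0.0000
    outer loop
      vertex 0.0 14.0 0.0
      vertex 2.7 5.8 23.0
      vertex 0.0 14.0 23.0
    endloop
  endfacet
  facet normal -0.5889 -0.8082 0.0000
    outer loop
      vertex 2.7 5.8 0.0
      vertex 9.7 0.7 0.0
      vertex 9.7 0.7 23.0
    endloop
  endfacet
  facet normal -0.5889 -0.8082 0.0000
    outer loop
      vertex 2.7 5.8 0.0
      vertex 9.7 0.7 23.0
      vertex 2.7 5.8 23.0
    endloop
  endfacet
  facet normal 0.0000 -1.0000 0.0000
    outer loop
      vertex 9.7 0.7 0.0
      vertex 18.3 0.7 0.0
      vertex 18.3 0.7 23.0
    endloop
  endfacet
  facet normal 0.0000 -1.0000 0.0000
    outer loop
      vertex 9.7 0.7 0.0
      vertex 18.3 0.7 23.0
      vertex 9.7 0.7 23.0
    endloop
  endfacet
  facet normal 0.5889 -0.8082 0.0000
    outer loop
      vertex 18.3 0.7 0.0
      vertex 25.3 5.8 0.0
      vertex 25.3 5.8 23.0
    endloop
  endfacet
  facet normal 0.5889 -0.8082 0.0000
    outer loop
      vertex 18.3 0.7 0.0
      vertex 25.3 5.8 23.0
      vertex 18.3 0.7 23.0
    endloop
  endfacet
  facet normal 0.9498 -0.3128 0.0000
    outer loop
      vertex 25.3 5.8 0.0
      vertex 28.0 14.0 0.0
      vertex 28.0 14.0 23.0
    endloop
  endfacet
  facet normal 0.9498 -0.3128 0.0000
    outer loop
      vertex 25.3 5.8 0.0
      vertex 28.0 14.0 23.0
      vertex 25.3 5.8 23.0
    endloop
  endfacet
endsolid part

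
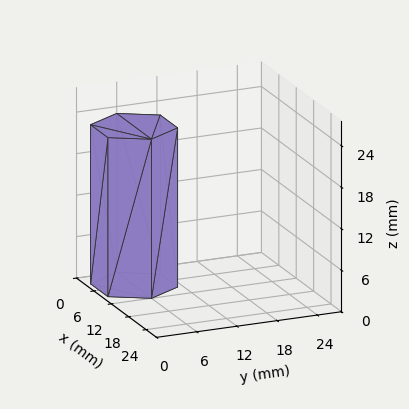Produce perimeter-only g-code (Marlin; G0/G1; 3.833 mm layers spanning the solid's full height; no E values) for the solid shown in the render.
Reading the render: the shape is a regular 6-sided prism (a cylinder approximated with 6 flat sides), circumscribed radius ≈ 6 mm, height ≈ 23 mm (dimensions read to the nearest mm from the axis ticks). For the g-code, the solid's height is divided into equal slices at the stated Δz and each level perimeter traced with G1 moves after a G0 lift.

; perimeter-only toolpath
G21 ; units = mm
G90 ; absolute positioning
G28 ; home
; layer 1
G0 Z3.833
G0 X12.000 Y6.000
G1 X9.000 Y11.196
G1 X3.000 Y11.196
G1 X0.000 Y6.000
G1 X3.000 Y0.804
G1 X9.000 Y0.804
G1 X12.000 Y6.000
; layer 2
G0 Z7.667
G0 X12.000 Y6.000
G1 X9.000 Y11.196
G1 X3.000 Y11.196
G1 X0.000 Y6.000
G1 X3.000 Y0.804
G1 X9.000 Y0.804
G1 X12.000 Y6.000
; layer 3
G0 Z11.500
G0 X12.000 Y6.000
G1 X9.000 Y11.196
G1 X3.000 Y11.196
G1 X0.000 Y6.000
G1 X3.000 Y0.804
G1 X9.000 Y0.804
G1 X12.000 Y6.000
; layer 4
G0 Z15.333
G0 X12.000 Y6.000
G1 X9.000 Y11.196
G1 X3.000 Y11.196
G1 X0.000 Y6.000
G1 X3.000 Y0.804
G1 X9.000 Y0.804
G1 X12.000 Y6.000
; layer 5
G0 Z19.167
G0 X12.000 Y6.000
G1 X9.000 Y11.196
G1 X3.000 Y11.196
G1 X0.000 Y6.000
G1 X3.000 Y0.804
G1 X9.000 Y0.804
G1 X12.000 Y6.000
; layer 6
G0 Z23.000
G0 X12.000 Y6.000
G1 X9.000 Y11.196
G1 X3.000 Y11.196
G1 X0.000 Y6.000
G1 X3.000 Y0.804
G1 X9.000 Y0.804
G1 X12.000 Y6.000
M2 ; end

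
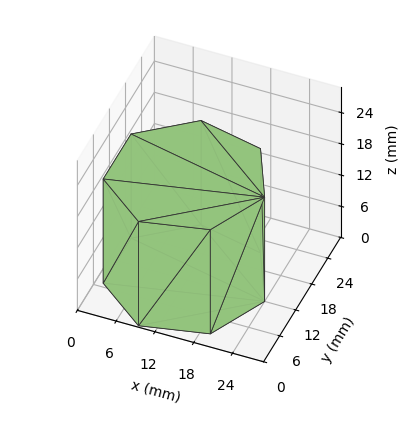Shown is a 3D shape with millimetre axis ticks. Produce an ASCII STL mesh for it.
Reading the render: the shape is a regular 7-sided prism (a cylinder approximated with 7 flat sides), circumscribed radius ≈ 12 mm, height ≈ 20 mm (dimensions read to the nearest mm from the axis ticks). For the STL, each face is triangulated and given an outward normal.

solid part
  facet normal 0.0000 0.0000 -1.0000
    outer loop
      vertex 9.330 23.699 0.000
      vertex 19.482 21.382 0.000
      vertex 24.000 12.000 0.000
    endloop
  endfacet
  facet normal 0.0000 0.0000 -1.0000
    outer loop
      vertex 1.188 17.207 0.000
      vertex 9.330 23.699 0.000
      vertex 24.000 12.000 0.000
    endloop
  endfacet
  facet normal 0.0000 0.0000 -1.0000
    outer loop
      vertex 1.188 6.793 0.000
      vertex 1.188 17.207 0.000
      vertex 24.000 12.000 0.000
    endloop
  endfacet
  facet normal 0.0000 0.0000 -1.0000
    outer loop
      vertex 9.330 0.301 0.000
      vertex 1.188 6.793 0.000
      vertex 24.000 12.000 0.000
    endloop
  endfacet
  facet normal 0.0000 0.0000 -1.0000
    outer loop
      vertex 19.482 2.618 0.000
      vertex 9.330 0.301 0.000
      vertex 24.000 12.000 0.000
    endloop
  endfacet
  facet normal 0.0000 0.0000 1.0000
    outer loop
      vertex 24.000 12.000 20.000
      vertex 19.482 21.382 20.000
      vertex 9.330 23.699 20.000
    endloop
  endfacet
  facet normal 0.0000 0.0000 1.0000
    outer loop
      vertex 24.000 12.000 20.000
      vertex 9.330 23.699 20.000
      vertex 1.188 17.207 20.000
    endloop
  endfacet
  facet normal 0.0000 0.0000 1.0000
    outer loop
      vertex 24.000 12.000 20.000
      vertex 1.188 17.207 20.000
      vertex 1.188 6.793 20.000
    endloop
  endfacet
  facet normal 0.0000 0.0000 1.0000
    outer loop
      vertex 24.000 12.000 20.000
      vertex 1.188 6.793 20.000
      vertex 9.330 0.301 20.000
    endloop
  endfacet
  facet normal 0.0000 0.0000 1.0000
    outer loop
      vertex 24.000 12.000 20.000
      vertex 9.330 0.301 20.000
      vertex 19.482 2.618 20.000
    endloop
  endfacet
  facet normal 0.9010 0.4339 0.0000
    outer loop
      vertex 24.000 12.000 0.000
      vertex 19.482 21.382 0.000
      vertex 19.482 21.382 20.000
    endloop
  endfacet
  facet normal 0.9010 0.4339 0.0000
    outer loop
      vertex 24.000 12.000 0.000
      vertex 19.482 21.382 20.000
      vertex 24.000 12.000 20.000
    endloop
  endfacet
  facet normal 0.2225 0.9749 0.0000
    outer loop
      vertex 19.482 21.382 0.000
      vertex 9.330 23.699 0.000
      vertex 9.330 23.699 20.000
    endloop
  endfacet
  facet normal 0.2225 0.9749 0.0000
    outer loop
      vertex 19.482 21.382 0.000
      vertex 9.330 23.699 20.000
      vertex 19.482 21.382 20.000
    endloop
  endfacet
  facet normal -0.6234 0.7819 0.0000
    outer loop
      vertex 9.330 23.699 0.000
      vertex 1.188 17.207 0.000
      vertex 1.188 17.207 20.000
    endloop
  endfacet
  facet normal -0.6234 0.7819 0.0000
    outer loop
      vertex 9.330 23.699 0.000
      vertex 1.188 17.207 20.000
      vertex 9.330 23.699 20.000
    endloop
  endfacet
  facet normal -1.0000 0.0000 0.0000
    outer loop
      vertex 1.188 17.207 0.000
      vertex 1.188 6.793 0.000
      vertex 1.188 6.793 20.000
    endloop
  endfacet
  facet normal -1.0000 0.0000 0.0000
    outer loop
      vertex 1.188 17.207 0.000
      vertex 1.188 6.793 20.000
      vertex 1.188 17.207 20.000
    endloop
  endfacet
  facet normal -0.6234 -0.7819 0.0000
    outer loop
      vertex 1.188 6.793 0.000
      vertex 9.330 0.301 0.000
      vertex 9.330 0.301 20.000
    endloop
  endfacet
  facet normal -0.6234 -0.7819 0.0000
    outer loop
      vertex 1.188 6.793 0.000
      vertex 9.330 0.301 20.000
      vertex 1.188 6.793 20.000
    endloop
  endfacet
  facet normal 0.2225 -0.9749 0.0000
    outer loop
      vertex 9.330 0.301 0.000
      vertex 19.482 2.618 0.000
      vertex 19.482 2.618 20.000
    endloop
  endfacet
  facet normal 0.2225 -0.9749 0.0000
    outer loop
      vertex 9.330 0.301 0.000
      vertex 19.482 2.618 20.000
      vertex 9.330 0.301 20.000
    endloop
  endfacet
  facet normal 0.9010 -0.4339 0.0000
    outer loop
      vertex 19.482 2.618 0.000
      vertex 24.000 12.000 0.000
      vertex 24.000 12.000 20.000
    endloop
  endfacet
  facet normal 0.9010 -0.4339 0.0000
    outer loop
      vertex 19.482 2.618 0.000
      vertex 24.000 12.000 20.000
      vertex 19.482 2.618 20.000
    endloop
  endfacet
endsolid part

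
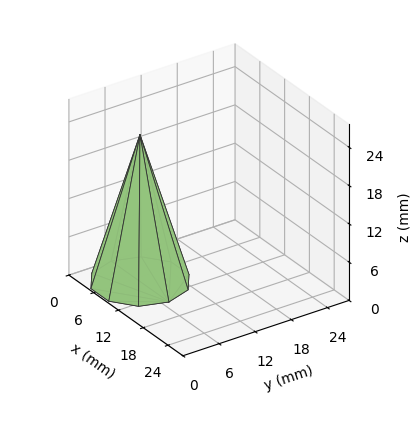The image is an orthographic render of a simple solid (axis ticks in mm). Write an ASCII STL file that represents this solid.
Reading the render: the shape is a regular 10-sided pyramid, base circumscribed radius ≈ 7 mm, apex at z ≈ 23 mm (dimensions read to the nearest mm from the axis ticks). For the STL, each face is triangulated and given an outward normal.

solid part
  facet normal 0.0000 0.0000 -1.0000
    outer loop
      vertex 9.16 13.66 0.00
      vertex 12.66 11.11 0.00
      vertex 14.00 7.00 0.00
    endloop
  endfacet
  facet normal 0.0000 0.0000 -1.0000
    outer loop
      vertex 4.84 13.66 0.00
      vertex 9.16 13.66 0.00
      vertex 14.00 7.00 0.00
    endloop
  endfacet
  facet normal 0.0000 0.0000 -1.0000
    outer loop
      vertex 1.34 11.11 0.00
      vertex 4.84 13.66 0.00
      vertex 14.00 7.00 0.00
    endloop
  endfacet
  facet normal 0.0000 0.0000 -1.0000
    outer loop
      vertex 0.00 7.00 0.00
      vertex 1.34 11.11 0.00
      vertex 14.00 7.00 0.00
    endloop
  endfacet
  facet normal 0.0000 0.0000 -1.0000
    outer loop
      vertex 1.34 2.89 0.00
      vertex 0.00 7.00 0.00
      vertex 14.00 7.00 0.00
    endloop
  endfacet
  facet normal 0.0000 0.0000 -1.0000
    outer loop
      vertex 4.84 0.34 0.00
      vertex 1.34 2.89 0.00
      vertex 14.00 7.00 0.00
    endloop
  endfacet
  facet normal 0.0000 0.0000 -1.0000
    outer loop
      vertex 9.16 0.34 0.00
      vertex 4.84 0.34 0.00
      vertex 14.00 7.00 0.00
    endloop
  endfacet
  facet normal 0.0000 0.0000 -1.0000
    outer loop
      vertex 12.66 2.89 0.00
      vertex 9.16 0.34 0.00
      vertex 14.00 7.00 0.00
    endloop
  endfacet
  facet normal 0.9133 0.2978 0.2780
    outer loop
      vertex 14.00 7.00 0.00
      vertex 12.66 11.11 0.00
      vertex 7.00 7.00 23.00
    endloop
  endfacet
  facet normal 0.5657 0.7764 0.2779
    outer loop
      vertex 12.66 11.11 0.00
      vertex 9.16 13.66 0.00
      vertex 7.00 7.00 23.00
    endloop
  endfacet
  facet normal 0.0000 0.9605 0.2781
    outer loop
      vertex 9.16 13.66 0.00
      vertex 4.84 13.66 0.00
      vertex 7.00 7.00 23.00
    endloop
  endfacet
  facet normal -0.5657 0.7764 0.2779
    outer loop
      vertex 4.84 13.66 0.00
      vertex 1.34 11.11 0.00
      vertex 7.00 7.00 23.00
    endloop
  endfacet
  facet normal -0.9133 0.2978 0.2780
    outer loop
      vertex 1.34 11.11 0.00
      vertex 0.00 7.00 0.00
      vertex 7.00 7.00 23.00
    endloop
  endfacet
  facet normal -0.9133 -0.2978 0.2780
    outer loop
      vertex 0.00 7.00 0.00
      vertex 1.34 2.89 0.00
      vertex 7.00 7.00 23.00
    endloop
  endfacet
  facet normal -0.5657 -0.7764 0.2779
    outer loop
      vertex 1.34 2.89 0.00
      vertex 4.84 0.34 0.00
      vertex 7.00 7.00 23.00
    endloop
  endfacet
  facet normal 0.0000 -0.9605 0.2781
    outer loop
      vertex 4.84 0.34 0.00
      vertex 9.16 0.34 0.00
      vertex 7.00 7.00 23.00
    endloop
  endfacet
  facet normal 0.5657 -0.7764 0.2779
    outer loop
      vertex 9.16 0.34 0.00
      vertex 12.66 2.89 0.00
      vertex 7.00 7.00 23.00
    endloop
  endfacet
  facet normal 0.9133 -0.2978 0.2780
    outer loop
      vertex 12.66 2.89 0.00
      vertex 14.00 7.00 0.00
      vertex 7.00 7.00 23.00
    endloop
  endfacet
endsolid part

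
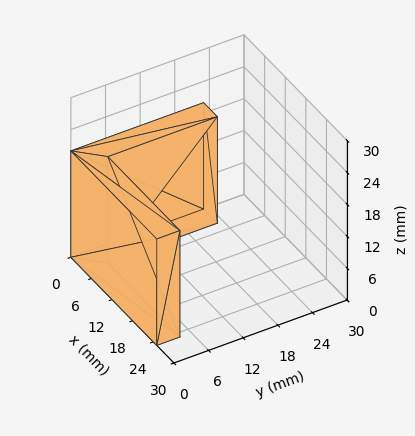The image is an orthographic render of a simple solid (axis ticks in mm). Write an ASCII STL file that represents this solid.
Reading the render: the shape is an L-shaped prism: outer 25 × 23 mm, arm thicknesses ≈ 4 mm (horizontal) and 4 mm (vertical), extruded 20 mm in z (dimensions read to the nearest mm from the axis ticks). For the STL, each face is triangulated and given an outward normal.

solid part
  facet normal 0.0000 0.0000 -1.0000
    outer loop
      vertex 25.00 4.00 0.00
      vertex 25.00 0.00 0.00
      vertex 0.00 0.00 0.00
    endloop
  endfacet
  facet normal 0.0000 0.0000 -1.0000
    outer loop
      vertex 4.00 4.00 0.00
      vertex 25.00 4.00 0.00
      vertex 0.00 0.00 0.00
    endloop
  endfacet
  facet normal 0.0000 0.0000 -1.0000
    outer loop
      vertex 4.00 23.00 0.00
      vertex 4.00 4.00 0.00
      vertex 0.00 0.00 0.00
    endloop
  endfacet
  facet normal 0.0000 0.0000 -1.0000
    outer loop
      vertex 0.00 23.00 0.00
      vertex 4.00 23.00 0.00
      vertex 0.00 0.00 0.00
    endloop
  endfacet
  facet normal 0.0000 0.0000 1.0000
    outer loop
      vertex 0.00 0.00 20.00
      vertex 25.00 0.00 20.00
      vertex 25.00 4.00 20.00
    endloop
  endfacet
  facet normal 0.0000 0.0000 1.0000
    outer loop
      vertex 0.00 0.00 20.00
      vertex 25.00 4.00 20.00
      vertex 4.00 4.00 20.00
    endloop
  endfacet
  facet normal 0.0000 0.0000 1.0000
    outer loop
      vertex 0.00 0.00 20.00
      vertex 4.00 4.00 20.00
      vertex 4.00 23.00 20.00
    endloop
  endfacet
  facet normal 0.0000 0.0000 1.0000
    outer loop
      vertex 0.00 0.00 20.00
      vertex 4.00 23.00 20.00
      vertex 0.00 23.00 20.00
    endloop
  endfacet
  facet normal 0.0000 -1.0000 0.0000
    outer loop
      vertex 0.00 0.00 0.00
      vertex 25.00 0.00 0.00
      vertex 25.00 0.00 20.00
    endloop
  endfacet
  facet normal 0.0000 -1.0000 0.0000
    outer loop
      vertex 0.00 0.00 0.00
      vertex 25.00 0.00 20.00
      vertex 0.00 0.00 20.00
    endloop
  endfacet
  facet normal 1.0000 0.0000 0.0000
    outer loop
      vertex 25.00 0.00 0.00
      vertex 25.00 4.00 0.00
      vertex 25.00 4.00 20.00
    endloop
  endfacet
  facet normal 1.0000 0.0000 0.0000
    outer loop
      vertex 25.00 0.00 0.00
      vertex 25.00 4.00 20.00
      vertex 25.00 0.00 20.00
    endloop
  endfacet
  facet normal 0.0000 1.0000 0.0000
    outer loop
      vertex 25.00 4.00 0.00
      vertex 4.00 4.00 0.00
      vertex 4.00 4.00 20.00
    endloop
  endfacet
  facet normal 0.0000 1.0000 0.0000
    outer loop
      vertex 25.00 4.00 0.00
      vertex 4.00 4.00 20.00
      vertex 25.00 4.00 20.00
    endloop
  endfacet
  facet normal 1.0000 0.0000 0.0000
    outer loop
      vertex 4.00 4.00 0.00
      vertex 4.00 23.00 0.00
      vertex 4.00 23.00 20.00
    endloop
  endfacet
  facet normal 1.0000 0.0000 0.0000
    outer loop
      vertex 4.00 4.00 0.00
      vertex 4.00 23.00 20.00
      vertex 4.00 4.00 20.00
    endloop
  endfacet
  facet normal 0.0000 1.0000 0.0000
    outer loop
      vertex 4.00 23.00 0.00
      vertex 0.00 23.00 0.00
      vertex 0.00 23.00 20.00
    endloop
  endfacet
  facet normal 0.0000 1.0000 0.0000
    outer loop
      vertex 4.00 23.00 0.00
      vertex 0.00 23.00 20.00
      vertex 4.00 23.00 20.00
    endloop
  endfacet
  facet normal -1.0000 0.0000 0.0000
    outer loop
      vertex 0.00 23.00 0.00
      vertex 0.00 0.00 0.00
      vertex 0.00 0.00 20.00
    endloop
  endfacet
  facet normal -1.0000 0.0000 0.0000
    outer loop
      vertex 0.00 23.00 0.00
      vertex 0.00 0.00 20.00
      vertex 0.00 23.00 20.00
    endloop
  endfacet
endsolid part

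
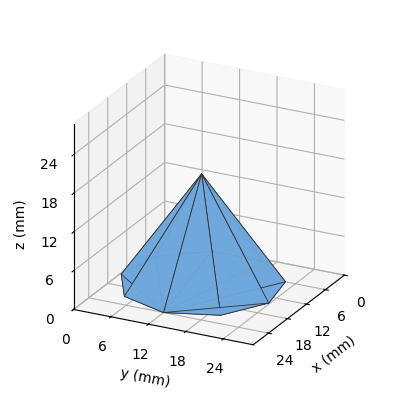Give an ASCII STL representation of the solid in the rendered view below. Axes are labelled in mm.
Reading the render: the shape is a regular 9-sided pyramid, base circumscribed radius ≈ 12 mm, apex at z ≈ 17 mm (dimensions read to the nearest mm from the axis ticks). For the STL, each face is triangulated and given an outward normal.

solid part
  facet normal 0.0000 0.0000 -1.0000
    outer loop
      vertex 14.084 23.818 0.000
      vertex 21.193 19.713 0.000
      vertex 24.000 12.000 0.000
    endloop
  endfacet
  facet normal 0.0000 0.0000 -1.0000
    outer loop
      vertex 6.000 22.392 0.000
      vertex 14.084 23.818 0.000
      vertex 24.000 12.000 0.000
    endloop
  endfacet
  facet normal 0.0000 0.0000 -1.0000
    outer loop
      vertex 0.724 16.104 0.000
      vertex 6.000 22.392 0.000
      vertex 24.000 12.000 0.000
    endloop
  endfacet
  facet normal 0.0000 0.0000 -1.0000
    outer loop
      vertex 0.724 7.896 0.000
      vertex 0.724 16.104 0.000
      vertex 24.000 12.000 0.000
    endloop
  endfacet
  facet normal 0.0000 0.0000 -1.0000
    outer loop
      vertex 6.000 1.608 0.000
      vertex 0.724 7.896 0.000
      vertex 24.000 12.000 0.000
    endloop
  endfacet
  facet normal 0.0000 0.0000 -1.0000
    outer loop
      vertex 14.084 0.182 0.000
      vertex 6.000 1.608 0.000
      vertex 24.000 12.000 0.000
    endloop
  endfacet
  facet normal 0.0000 0.0000 -1.0000
    outer loop
      vertex 21.193 4.287 0.000
      vertex 14.084 0.182 0.000
      vertex 24.000 12.000 0.000
    endloop
  endfacet
  facet normal 0.7831 0.2850 0.5528
    outer loop
      vertex 24.000 12.000 0.000
      vertex 21.193 19.713 0.000
      vertex 12.000 12.000 17.000
    endloop
  endfacet
  facet normal 0.4167 0.7217 0.5528
    outer loop
      vertex 21.193 19.713 0.000
      vertex 14.084 23.818 0.000
      vertex 12.000 12.000 17.000
    endloop
  endfacet
  facet normal -0.1448 0.8207 0.5528
    outer loop
      vertex 14.084 23.818 0.000
      vertex 6.000 22.392 0.000
      vertex 12.000 12.000 17.000
    endloop
  endfacet
  facet normal -0.6384 0.5356 0.5528
    outer loop
      vertex 6.000 22.392 0.000
      vertex 0.724 16.104 0.000
      vertex 12.000 12.000 17.000
    endloop
  endfacet
  facet normal -0.8333 0.0000 0.5528
    outer loop
      vertex 0.724 16.104 0.000
      vertex 0.724 7.896 0.000
      vertex 12.000 12.000 17.000
    endloop
  endfacet
  facet normal -0.6384 -0.5356 0.5528
    outer loop
      vertex 0.724 7.896 0.000
      vertex 6.000 1.608 0.000
      vertex 12.000 12.000 17.000
    endloop
  endfacet
  facet normal -0.1448 -0.8207 0.5528
    outer loop
      vertex 6.000 1.608 0.000
      vertex 14.084 0.182 0.000
      vertex 12.000 12.000 17.000
    endloop
  endfacet
  facet normal 0.4167 -0.7217 0.5528
    outer loop
      vertex 14.084 0.182 0.000
      vertex 21.193 4.287 0.000
      vertex 12.000 12.000 17.000
    endloop
  endfacet
  facet normal 0.7831 -0.2850 0.5528
    outer loop
      vertex 21.193 4.287 0.000
      vertex 24.000 12.000 0.000
      vertex 12.000 12.000 17.000
    endloop
  endfacet
endsolid part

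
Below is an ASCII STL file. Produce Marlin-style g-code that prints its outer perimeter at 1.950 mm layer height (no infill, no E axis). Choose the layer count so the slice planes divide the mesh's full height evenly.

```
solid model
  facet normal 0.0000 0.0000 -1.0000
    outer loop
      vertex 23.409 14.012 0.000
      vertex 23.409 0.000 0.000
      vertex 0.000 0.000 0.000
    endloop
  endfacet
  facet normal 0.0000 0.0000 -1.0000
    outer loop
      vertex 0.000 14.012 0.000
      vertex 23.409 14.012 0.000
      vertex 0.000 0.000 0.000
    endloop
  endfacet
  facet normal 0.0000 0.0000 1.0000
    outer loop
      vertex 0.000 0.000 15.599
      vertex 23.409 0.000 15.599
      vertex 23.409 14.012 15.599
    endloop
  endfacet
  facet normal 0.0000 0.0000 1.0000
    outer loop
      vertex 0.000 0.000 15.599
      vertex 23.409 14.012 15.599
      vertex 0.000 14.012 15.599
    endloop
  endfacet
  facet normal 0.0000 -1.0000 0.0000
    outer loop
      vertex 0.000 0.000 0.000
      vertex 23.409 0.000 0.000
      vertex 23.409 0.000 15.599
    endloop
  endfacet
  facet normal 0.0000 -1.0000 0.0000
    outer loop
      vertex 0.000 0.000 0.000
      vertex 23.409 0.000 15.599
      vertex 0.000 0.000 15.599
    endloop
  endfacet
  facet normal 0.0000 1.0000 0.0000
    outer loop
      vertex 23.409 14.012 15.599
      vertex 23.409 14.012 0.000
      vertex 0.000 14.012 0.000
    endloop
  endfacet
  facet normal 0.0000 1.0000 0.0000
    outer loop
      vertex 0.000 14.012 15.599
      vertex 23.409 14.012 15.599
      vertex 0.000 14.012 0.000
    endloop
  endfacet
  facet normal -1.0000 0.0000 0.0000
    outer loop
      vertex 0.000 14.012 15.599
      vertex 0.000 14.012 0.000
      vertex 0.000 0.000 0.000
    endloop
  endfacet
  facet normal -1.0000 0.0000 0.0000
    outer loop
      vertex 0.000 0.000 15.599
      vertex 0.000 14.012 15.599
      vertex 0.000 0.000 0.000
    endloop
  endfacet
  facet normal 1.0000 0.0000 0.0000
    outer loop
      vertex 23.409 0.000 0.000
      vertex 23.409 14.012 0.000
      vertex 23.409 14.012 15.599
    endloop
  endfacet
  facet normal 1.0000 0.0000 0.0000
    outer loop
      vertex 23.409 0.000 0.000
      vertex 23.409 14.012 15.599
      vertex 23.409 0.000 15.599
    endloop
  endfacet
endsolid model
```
; perimeter-only toolpath
G21 ; units = mm
G90 ; absolute positioning
G28 ; home
; layer 1
G0 Z1.950
G0 X0.000 Y0.000
G1 X23.409 Y0.000
G1 X23.409 Y14.012
G1 X0.000 Y14.012
G1 X0.000 Y0.000
; layer 2
G0 Z3.900
G0 X0.000 Y0.000
G1 X23.409 Y0.000
G1 X23.409 Y14.012
G1 X0.000 Y14.012
G1 X0.000 Y0.000
; layer 3
G0 Z5.850
G0 X0.000 Y0.000
G1 X23.409 Y0.000
G1 X23.409 Y14.012
G1 X0.000 Y14.012
G1 X0.000 Y0.000
; layer 4
G0 Z7.800
G0 X0.000 Y0.000
G1 X23.409 Y0.000
G1 X23.409 Y14.012
G1 X0.000 Y14.012
G1 X0.000 Y0.000
; layer 5
G0 Z9.749
G0 X0.000 Y0.000
G1 X23.409 Y0.000
G1 X23.409 Y14.012
G1 X0.000 Y14.012
G1 X0.000 Y0.000
; layer 6
G0 Z11.699
G0 X0.000 Y0.000
G1 X23.409 Y0.000
G1 X23.409 Y14.012
G1 X0.000 Y14.012
G1 X0.000 Y0.000
; layer 7
G0 Z13.649
G0 X0.000 Y0.000
G1 X23.409 Y0.000
G1 X23.409 Y14.012
G1 X0.000 Y14.012
G1 X0.000 Y0.000
; layer 8
G0 Z15.599
G0 X0.000 Y0.000
G1 X23.409 Y0.000
G1 X23.409 Y14.012
G1 X0.000 Y14.012
G1 X0.000 Y0.000
M2 ; end

The solid is a rectangular box, roughly 23.4 × 14 mm footprint and 15.6 mm tall. Slicing at Δz = 1.950 mm — 8 equal slices spanning the solid's height, so layer i sits at z = i·h/8 — gives 8 non-empty perimeters. Each is a 4-segment closed polygon; G0 lifts to the layer z and rapids to the start vertex, then G1 traces the edges.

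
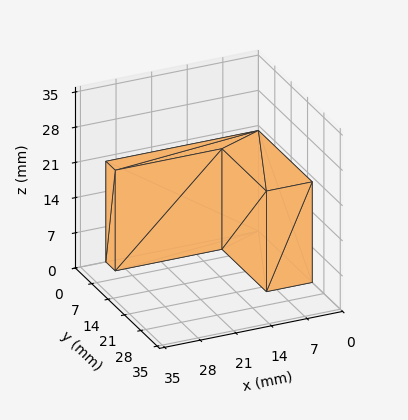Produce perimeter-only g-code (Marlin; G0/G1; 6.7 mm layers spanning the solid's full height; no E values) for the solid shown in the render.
Reading the render: the shape is an L-shaped prism: outer 30 × 23 mm, arm thicknesses ≈ 4 mm (horizontal) and 9 mm (vertical), extruded 20 mm in z (dimensions read to the nearest mm from the axis ticks). For the g-code, the solid's height is divided into equal slices at the stated Δz and each level perimeter traced with G1 moves after a G0 lift.

; perimeter-only toolpath
G21 ; units = mm
G90 ; absolute positioning
G28 ; home
; layer 1
G0 Z6.7
G0 X0.0 Y0.0
G1 X30.0 Y0.0
G1 X30.0 Y4.0
G1 X9.0 Y4.0
G1 X9.0 Y23.0
G1 X0.0 Y23.0
G1 X0.0 Y0.0
; layer 2
G0 Z13.3
G0 X0.0 Y0.0
G1 X30.0 Y0.0
G1 X30.0 Y4.0
G1 X9.0 Y4.0
G1 X9.0 Y23.0
G1 X0.0 Y23.0
G1 X0.0 Y0.0
; layer 3
G0 Z20.0
G0 X0.0 Y0.0
G1 X30.0 Y0.0
G1 X30.0 Y4.0
G1 X9.0 Y4.0
G1 X9.0 Y23.0
G1 X0.0 Y23.0
G1 X0.0 Y0.0
M2 ; end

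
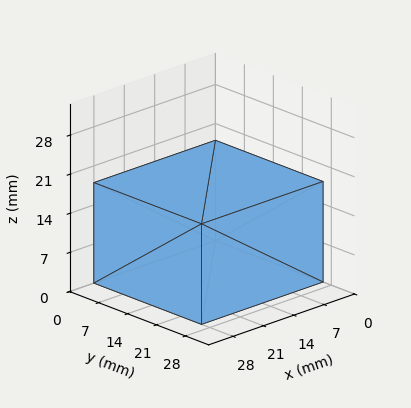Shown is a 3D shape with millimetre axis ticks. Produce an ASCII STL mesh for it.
Reading the render: the shape is a rectangular box, roughly 28 × 26 mm footprint and 18 mm tall (dimensions read to the nearest mm from the axis ticks). For the STL, each face is triangulated and given an outward normal.

solid part
  facet normal 0.0000 0.0000 -1.0000
    outer loop
      vertex 28.0 26.0 0.0
      vertex 28.0 0.0 0.0
      vertex 0.0 0.0 0.0
    endloop
  endfacet
  facet normal 0.0000 0.0000 -1.0000
    outer loop
      vertex 0.0 26.0 0.0
      vertex 28.0 26.0 0.0
      vertex 0.0 0.0 0.0
    endloop
  endfacet
  facet normal 0.0000 0.0000 1.0000
    outer loop
      vertex 0.0 0.0 18.0
      vertex 28.0 0.0 18.0
      vertex 28.0 26.0 18.0
    endloop
  endfacet
  facet normal 0.0000 0.0000 1.0000
    outer loop
      vertex 0.0 0.0 18.0
      vertex 28.0 26.0 18.0
      vertex 0.0 26.0 18.0
    endloop
  endfacet
  facet normal 0.0000 -1.0000 0.0000
    outer loop
      vertex 0.0 0.0 0.0
      vertex 28.0 0.0 0.0
      vertex 28.0 0.0 18.0
    endloop
  endfacet
  facet normal 0.0000 -1.0000 0.0000
    outer loop
      vertex 0.0 0.0 0.0
      vertex 28.0 0.0 18.0
      vertex 0.0 0.0 18.0
    endloop
  endfacet
  facet normal 0.0000 1.0000 0.0000
    outer loop
      vertex 28.0 26.0 18.0
      vertex 28.0 26.0 0.0
      vertex 0.0 26.0 0.0
    endloop
  endfacet
  facet normal 0.0000 1.0000 0.0000
    outer loop
      vertex 0.0 26.0 18.0
      vertex 28.0 26.0 18.0
      vertex 0.0 26.0 0.0
    endloop
  endfacet
  facet normal -1.0000 0.0000 0.0000
    outer loop
      vertex 0.0 26.0 18.0
      vertex 0.0 26.0 0.0
      vertex 0.0 0.0 0.0
    endloop
  endfacet
  facet normal -1.0000 0.0000 0.0000
    outer loop
      vertex 0.0 0.0 18.0
      vertex 0.0 26.0 18.0
      vertex 0.0 0.0 0.0
    endloop
  endfacet
  facet normal 1.0000 0.0000 0.0000
    outer loop
      vertex 28.0 0.0 0.0
      vertex 28.0 26.0 0.0
      vertex 28.0 26.0 18.0
    endloop
  endfacet
  facet normal 1.0000 0.0000 0.0000
    outer loop
      vertex 28.0 0.0 0.0
      vertex 28.0 26.0 18.0
      vertex 28.0 0.0 18.0
    endloop
  endfacet
endsolid part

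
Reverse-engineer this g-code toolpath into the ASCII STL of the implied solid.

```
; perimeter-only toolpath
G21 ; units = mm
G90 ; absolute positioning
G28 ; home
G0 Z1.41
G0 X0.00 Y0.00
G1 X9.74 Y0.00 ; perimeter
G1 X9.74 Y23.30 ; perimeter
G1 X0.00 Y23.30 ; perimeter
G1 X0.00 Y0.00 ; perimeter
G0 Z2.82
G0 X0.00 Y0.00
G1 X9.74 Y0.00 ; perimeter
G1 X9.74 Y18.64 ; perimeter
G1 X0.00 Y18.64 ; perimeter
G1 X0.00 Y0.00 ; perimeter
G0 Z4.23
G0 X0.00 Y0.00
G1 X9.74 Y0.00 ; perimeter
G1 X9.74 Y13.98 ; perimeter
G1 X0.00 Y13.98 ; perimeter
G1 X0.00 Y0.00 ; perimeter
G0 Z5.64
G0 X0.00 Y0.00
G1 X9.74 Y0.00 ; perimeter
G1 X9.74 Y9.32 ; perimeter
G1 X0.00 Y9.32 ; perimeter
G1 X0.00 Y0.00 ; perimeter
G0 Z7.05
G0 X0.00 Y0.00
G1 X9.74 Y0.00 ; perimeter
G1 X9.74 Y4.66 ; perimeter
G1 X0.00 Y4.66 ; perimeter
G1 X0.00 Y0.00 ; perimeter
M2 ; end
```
solid part
  facet normal 0.0000 0.0000 -1.0000
    outer loop
      vertex 9.74 27.96 0.00
      vertex 9.74 0.00 0.00
      vertex 0.00 0.00 0.00
    endloop
  endfacet
  facet normal 0.0000 0.0000 -1.0000
    outer loop
      vertex 0.00 27.96 0.00
      vertex 9.74 27.96 0.00
      vertex 0.00 0.00 0.00
    endloop
  endfacet
  facet normal 0.0000 -1.0000 0.0000
    outer loop
      vertex 0.00 0.00 0.00
      vertex 9.74 0.00 0.00
      vertex 9.74 0.00 8.46
    endloop
  endfacet
  facet normal 0.0000 -1.0000 0.0000
    outer loop
      vertex 0.00 0.00 0.00
      vertex 9.74 0.00 8.46
      vertex 0.00 0.00 8.46
    endloop
  endfacet
  facet normal 0.0000 0.2896 0.9571
    outer loop
      vertex 0.00 0.00 8.46
      vertex 9.74 0.00 8.46
      vertex 9.74 27.96 0.00
    endloop
  endfacet
  facet normal 0.0000 0.2896 0.9571
    outer loop
      vertex 0.00 0.00 8.46
      vertex 9.74 27.96 0.00
      vertex 0.00 27.96 0.00
    endloop
  endfacet
  facet normal -1.0000 0.0000 0.0000
    outer loop
      vertex 0.00 0.00 8.46
      vertex 0.00 27.96 0.00
      vertex 0.00 0.00 0.00
    endloop
  endfacet
  facet normal 1.0000 0.0000 0.0000
    outer loop
      vertex 9.74 0.00 0.00
      vertex 9.74 27.96 0.00
      vertex 9.74 0.00 8.46
    endloop
  endfacet
endsolid part

The G0 Z moves step by Δz≈1.41 mm. The G1 loops shrink linearly with z, so the solid tapers from its base footprint up to z≈8.46. Closing with a flat bottom cap and the tapered top and triangulating gives 8 facets — a wedge (ramp): 9.74 × 28 mm base, rising to 8.46 mm along the y=0 edge and sloping linearly to z=0 at y=28.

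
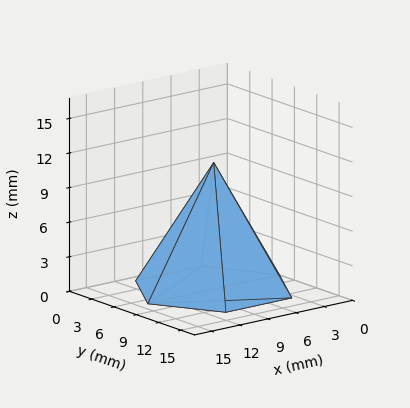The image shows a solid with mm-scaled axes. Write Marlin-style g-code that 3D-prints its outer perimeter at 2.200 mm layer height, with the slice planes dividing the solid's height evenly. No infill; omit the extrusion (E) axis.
Reading the render: the shape is a regular 6-sided pyramid, base circumscribed radius ≈ 7 mm, apex at z ≈ 11 mm (dimensions read to the nearest mm from the axis ticks). For the g-code, the solid's height is divided into equal slices at the stated Δz and each level perimeter traced with G1 moves after a G0 lift.

; perimeter-only toolpath
G21 ; units = mm
G90 ; absolute positioning
G28 ; home
; layer 1
G0 Z2.200
G0 X12.600 Y7.000
G1 X9.800 Y11.850
G1 X4.200 Y11.850
G1 X1.400 Y7.000
G1 X4.200 Y2.150
G1 X9.800 Y2.150
G1 X12.600 Y7.000
; layer 2
G0 Z4.400
G0 X11.200 Y7.000
G1 X9.100 Y10.637
G1 X4.900 Y10.637
G1 X2.800 Y7.000
G1 X4.900 Y3.363
G1 X9.100 Y3.363
G1 X11.200 Y7.000
; layer 3
G0 Z6.600
G0 X9.800 Y7.000
G1 X8.400 Y9.425
G1 X5.600 Y9.425
G1 X4.200 Y7.000
G1 X5.600 Y4.575
G1 X8.400 Y4.575
G1 X9.800 Y7.000
; layer 4
G0 Z8.800
G0 X8.400 Y7.000
G1 X7.700 Y8.212
G1 X6.300 Y8.212
G1 X5.600 Y7.000
G1 X6.300 Y5.788
G1 X7.700 Y5.788
G1 X8.400 Y7.000
M2 ; end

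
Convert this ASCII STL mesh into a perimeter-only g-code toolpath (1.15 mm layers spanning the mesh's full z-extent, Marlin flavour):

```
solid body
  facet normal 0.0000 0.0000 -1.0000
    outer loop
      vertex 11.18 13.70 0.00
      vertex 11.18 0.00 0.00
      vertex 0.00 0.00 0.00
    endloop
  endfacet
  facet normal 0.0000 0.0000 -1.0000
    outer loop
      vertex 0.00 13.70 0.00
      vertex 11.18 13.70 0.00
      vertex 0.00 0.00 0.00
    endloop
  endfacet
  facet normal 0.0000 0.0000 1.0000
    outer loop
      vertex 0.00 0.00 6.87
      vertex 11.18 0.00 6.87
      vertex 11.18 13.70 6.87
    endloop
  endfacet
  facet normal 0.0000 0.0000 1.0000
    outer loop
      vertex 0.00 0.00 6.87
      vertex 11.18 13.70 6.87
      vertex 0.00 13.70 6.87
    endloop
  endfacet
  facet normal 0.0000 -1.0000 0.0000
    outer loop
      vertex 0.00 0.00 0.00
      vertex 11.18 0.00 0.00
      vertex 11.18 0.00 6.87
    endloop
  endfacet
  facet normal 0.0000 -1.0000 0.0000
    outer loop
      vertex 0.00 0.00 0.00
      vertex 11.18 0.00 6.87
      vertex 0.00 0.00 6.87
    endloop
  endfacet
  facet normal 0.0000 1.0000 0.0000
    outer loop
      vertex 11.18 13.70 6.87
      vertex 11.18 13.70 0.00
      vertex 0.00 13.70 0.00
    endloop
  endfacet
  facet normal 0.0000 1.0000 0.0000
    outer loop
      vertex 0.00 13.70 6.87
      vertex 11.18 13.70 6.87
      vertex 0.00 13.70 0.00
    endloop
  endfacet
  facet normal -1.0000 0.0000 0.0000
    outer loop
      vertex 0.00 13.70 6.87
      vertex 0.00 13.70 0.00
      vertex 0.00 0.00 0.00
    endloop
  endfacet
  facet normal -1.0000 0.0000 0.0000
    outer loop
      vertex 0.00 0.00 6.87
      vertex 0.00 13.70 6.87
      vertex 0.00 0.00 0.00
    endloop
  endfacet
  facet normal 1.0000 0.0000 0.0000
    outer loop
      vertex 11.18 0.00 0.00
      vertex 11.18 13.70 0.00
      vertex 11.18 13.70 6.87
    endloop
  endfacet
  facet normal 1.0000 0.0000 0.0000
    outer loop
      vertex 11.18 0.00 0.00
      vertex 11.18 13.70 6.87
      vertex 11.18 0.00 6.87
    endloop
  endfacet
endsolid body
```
; perimeter-only toolpath
G21 ; units = mm
G90 ; absolute positioning
G28 ; home
; layer 1
G0 Z1.15
G0 X0.00 Y0.00
G1 X11.18 Y0.00
G1 X11.18 Y13.70
G1 X0.00 Y13.70
G1 X0.00 Y0.00
; layer 2
G0 Z2.29
G0 X0.00 Y0.00
G1 X11.18 Y0.00
G1 X11.18 Y13.70
G1 X0.00 Y13.70
G1 X0.00 Y0.00
; layer 3
G0 Z3.44
G0 X0.00 Y0.00
G1 X11.18 Y0.00
G1 X11.18 Y13.70
G1 X0.00 Y13.70
G1 X0.00 Y0.00
; layer 4
G0 Z4.58
G0 X0.00 Y0.00
G1 X11.18 Y0.00
G1 X11.18 Y13.70
G1 X0.00 Y13.70
G1 X0.00 Y0.00
; layer 5
G0 Z5.72
G0 X0.00 Y0.00
G1 X11.18 Y0.00
G1 X11.18 Y13.70
G1 X0.00 Y13.70
G1 X0.00 Y0.00
; layer 6
G0 Z6.87
G0 X0.00 Y0.00
G1 X11.18 Y0.00
G1 X11.18 Y13.70
G1 X0.00 Y13.70
G1 X0.00 Y0.00
M2 ; end

The solid is a rectangular box, roughly 11.2 × 13.7 mm footprint and 6.87 mm tall. Slicing at Δz = 1.15 mm — 6 equal slices spanning the solid's height, so layer i sits at z = i·h/6 — gives 6 non-empty perimeters. Each is a 4-segment closed polygon; G0 lifts to the layer z and rapids to the start vertex, then G1 traces the edges.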